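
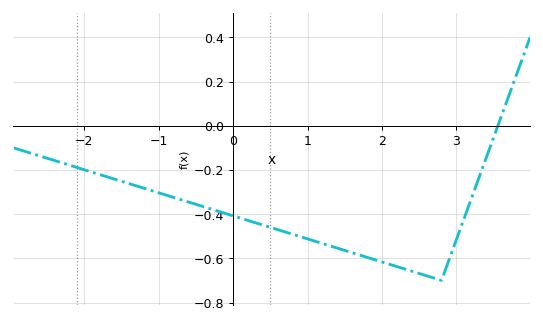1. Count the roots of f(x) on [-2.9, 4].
1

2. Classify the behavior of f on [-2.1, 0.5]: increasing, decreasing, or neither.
decreasing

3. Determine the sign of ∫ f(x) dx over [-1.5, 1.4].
negative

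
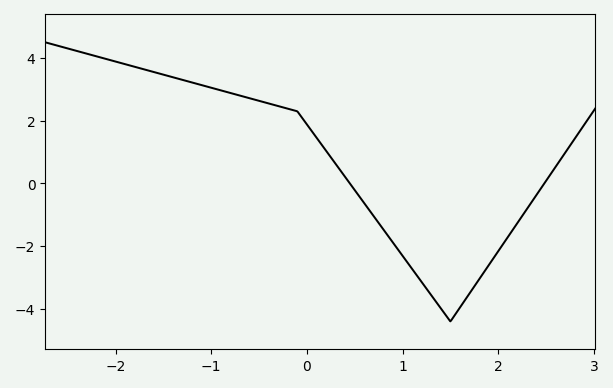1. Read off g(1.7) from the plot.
-3.6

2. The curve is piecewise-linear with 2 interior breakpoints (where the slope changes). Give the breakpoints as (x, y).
(-0.1, 2.3); (1.5, -4.4)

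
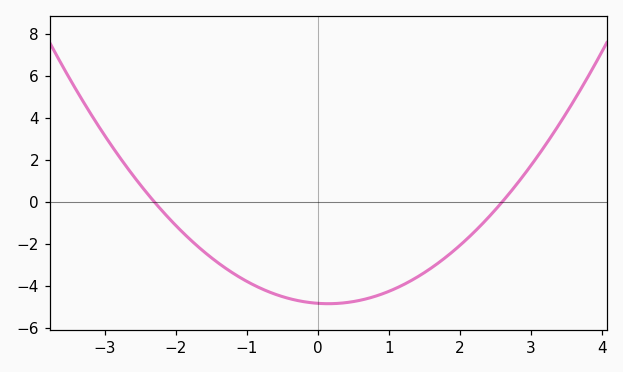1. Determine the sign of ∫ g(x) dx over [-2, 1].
negative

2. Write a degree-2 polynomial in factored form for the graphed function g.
y = 0.81(x + 2.3)(x - 2.6)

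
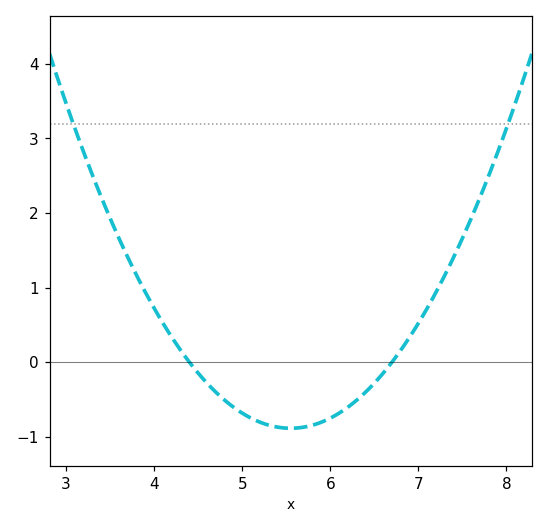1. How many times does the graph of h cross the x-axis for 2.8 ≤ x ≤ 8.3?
2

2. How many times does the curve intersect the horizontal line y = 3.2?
2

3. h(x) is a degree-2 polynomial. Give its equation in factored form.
y = 0.67(x - 4.4)(x - 6.7)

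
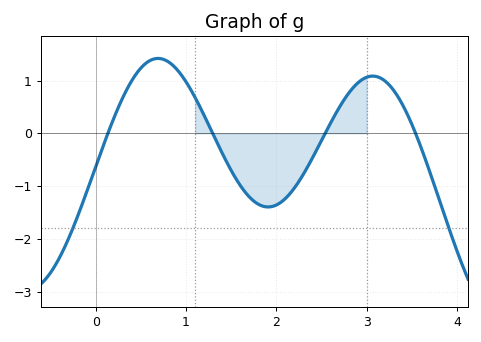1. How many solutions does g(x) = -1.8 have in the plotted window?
2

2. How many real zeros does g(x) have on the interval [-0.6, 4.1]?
4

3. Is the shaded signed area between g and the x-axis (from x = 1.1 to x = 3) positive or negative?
negative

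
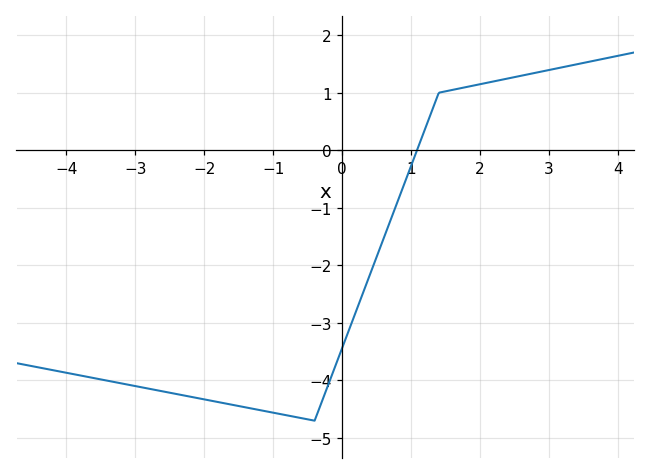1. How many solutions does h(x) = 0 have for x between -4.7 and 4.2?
1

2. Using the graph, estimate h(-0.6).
-4.65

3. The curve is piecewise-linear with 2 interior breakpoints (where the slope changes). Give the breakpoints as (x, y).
(-0.4, -4.7); (1.4, 1)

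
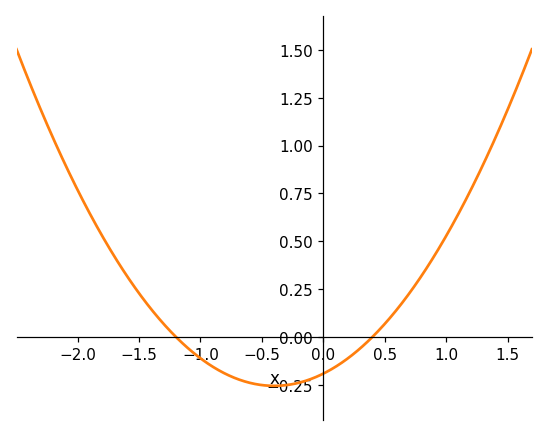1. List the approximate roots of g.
-1.2, 0.4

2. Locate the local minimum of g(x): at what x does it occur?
-0.4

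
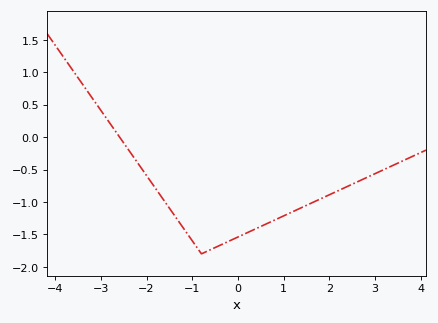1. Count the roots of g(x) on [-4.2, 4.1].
1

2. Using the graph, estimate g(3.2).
-0.5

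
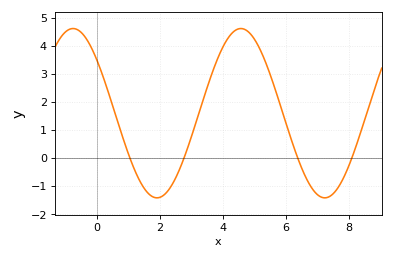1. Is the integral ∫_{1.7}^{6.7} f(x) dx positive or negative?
positive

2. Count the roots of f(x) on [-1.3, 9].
4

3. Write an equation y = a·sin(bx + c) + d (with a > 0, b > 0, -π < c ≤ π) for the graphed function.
y = 3.02sin(1.2x + 2.5) + 1.6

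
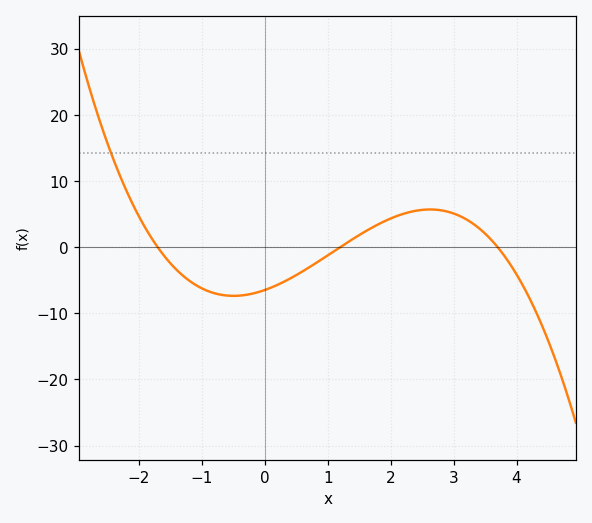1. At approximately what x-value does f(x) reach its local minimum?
-0.494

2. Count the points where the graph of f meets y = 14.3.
1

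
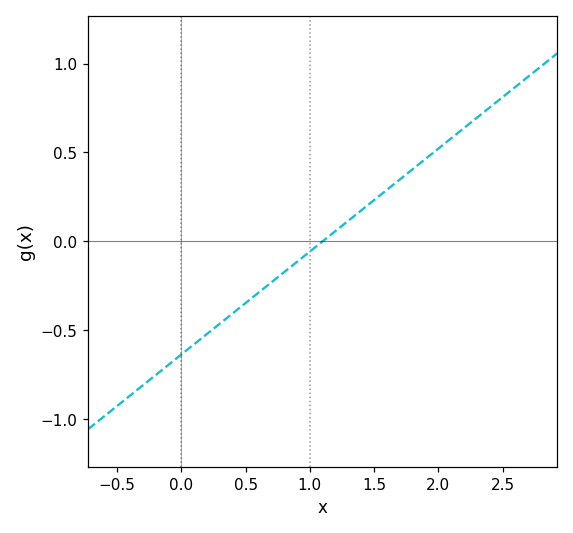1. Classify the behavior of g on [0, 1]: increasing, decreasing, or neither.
increasing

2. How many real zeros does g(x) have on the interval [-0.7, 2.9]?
1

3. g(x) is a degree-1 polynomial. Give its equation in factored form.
y = 0.58(x - 1.1)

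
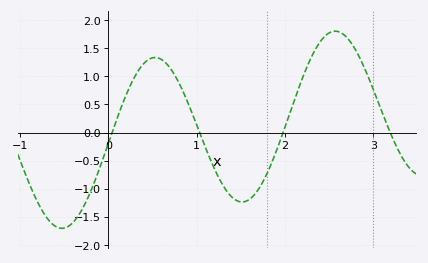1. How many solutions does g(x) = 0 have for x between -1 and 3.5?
4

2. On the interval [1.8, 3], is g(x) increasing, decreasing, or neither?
neither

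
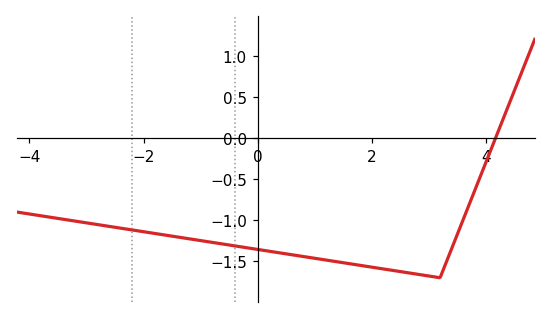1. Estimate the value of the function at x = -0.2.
-1.33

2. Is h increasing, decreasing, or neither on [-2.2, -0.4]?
decreasing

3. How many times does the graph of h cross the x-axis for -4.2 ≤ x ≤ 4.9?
1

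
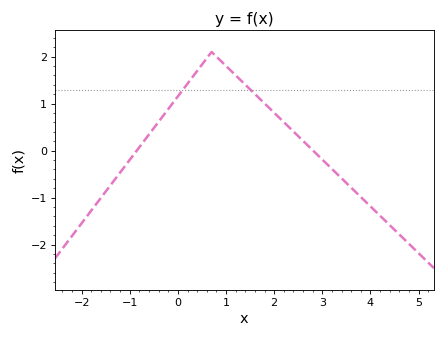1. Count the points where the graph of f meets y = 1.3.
2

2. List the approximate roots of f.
-0.8, 2.8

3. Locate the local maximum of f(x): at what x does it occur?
0.6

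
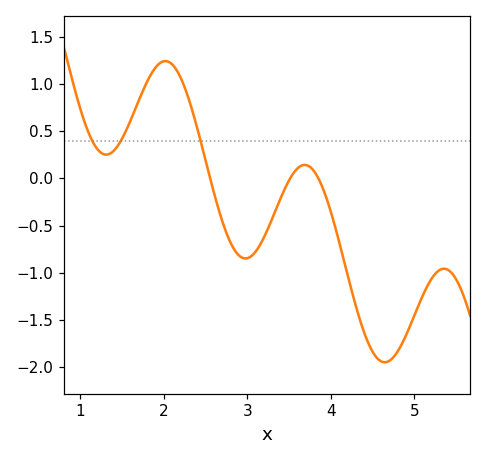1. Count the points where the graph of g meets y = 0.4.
3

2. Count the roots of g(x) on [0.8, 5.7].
3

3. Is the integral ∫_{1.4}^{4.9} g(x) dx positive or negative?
negative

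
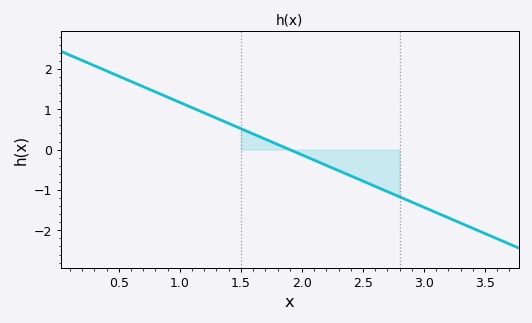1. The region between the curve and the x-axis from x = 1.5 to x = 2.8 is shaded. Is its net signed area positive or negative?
negative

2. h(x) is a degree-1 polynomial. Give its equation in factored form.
y = -1.3(x - 1.9)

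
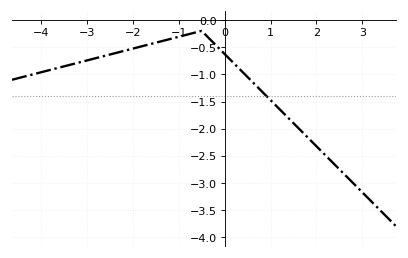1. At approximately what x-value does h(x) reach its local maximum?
-0.4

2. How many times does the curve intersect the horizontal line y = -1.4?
1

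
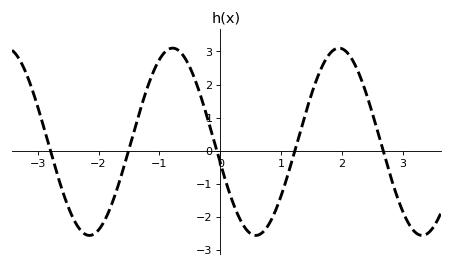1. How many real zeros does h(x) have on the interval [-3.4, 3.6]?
5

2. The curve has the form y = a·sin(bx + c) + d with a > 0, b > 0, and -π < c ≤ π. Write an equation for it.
y = 2.83sin(2.3x - 2.9) + 0.27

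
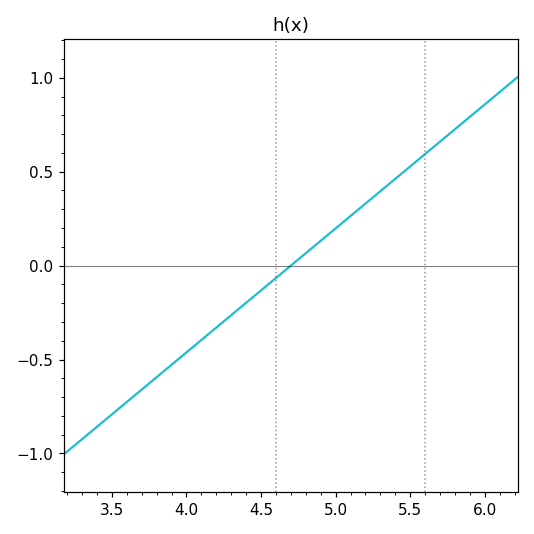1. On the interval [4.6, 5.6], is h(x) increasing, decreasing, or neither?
increasing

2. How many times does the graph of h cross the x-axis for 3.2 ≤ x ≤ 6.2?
1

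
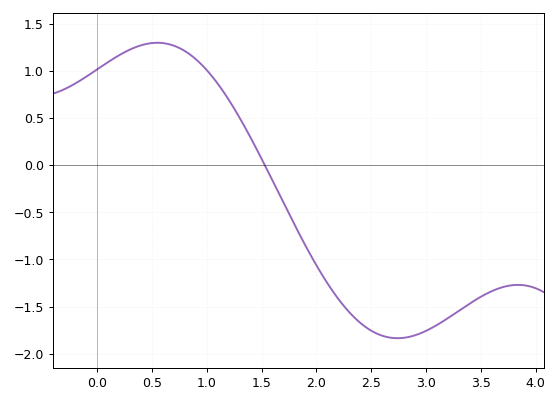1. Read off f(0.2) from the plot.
1.16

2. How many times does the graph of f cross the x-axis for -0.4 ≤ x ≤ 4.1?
1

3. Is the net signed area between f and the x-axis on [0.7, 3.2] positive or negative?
negative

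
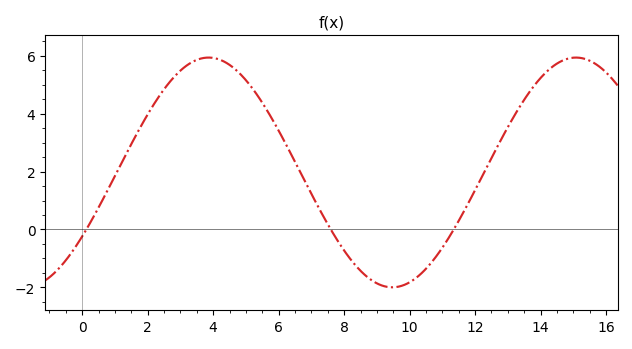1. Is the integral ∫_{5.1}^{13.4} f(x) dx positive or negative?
positive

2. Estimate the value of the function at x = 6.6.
2.11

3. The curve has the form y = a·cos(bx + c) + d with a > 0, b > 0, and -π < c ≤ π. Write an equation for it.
y = 3.97cos(0.56x - 2.16) + 1.97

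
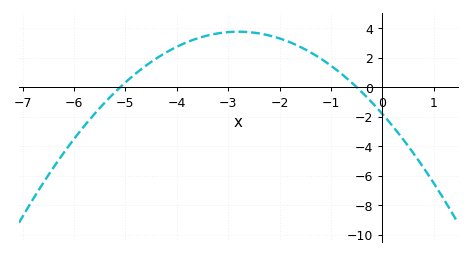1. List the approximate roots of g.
-5.1, -0.5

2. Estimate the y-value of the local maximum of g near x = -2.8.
3.76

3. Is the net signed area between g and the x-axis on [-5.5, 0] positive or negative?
positive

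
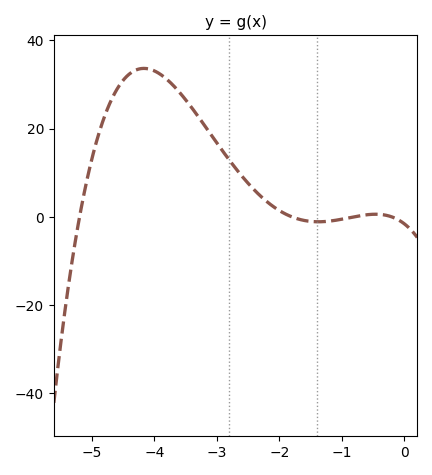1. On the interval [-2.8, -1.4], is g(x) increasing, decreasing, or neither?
decreasing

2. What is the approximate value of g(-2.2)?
4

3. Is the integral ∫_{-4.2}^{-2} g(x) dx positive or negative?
positive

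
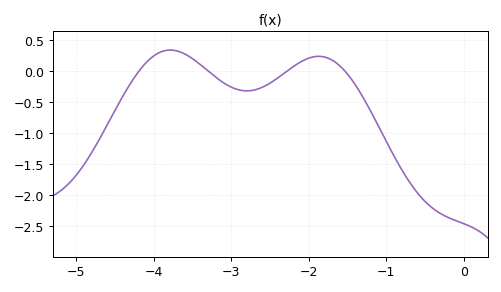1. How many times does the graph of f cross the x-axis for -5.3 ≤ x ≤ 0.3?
4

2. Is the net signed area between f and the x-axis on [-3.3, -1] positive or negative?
negative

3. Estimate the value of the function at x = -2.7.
-0.306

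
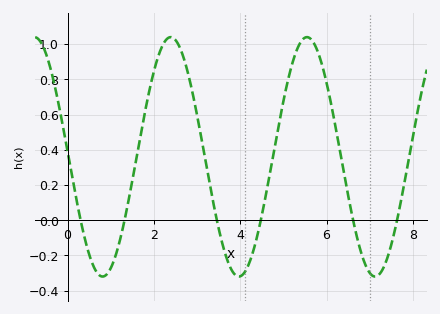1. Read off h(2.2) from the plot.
1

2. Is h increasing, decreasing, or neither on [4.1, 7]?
neither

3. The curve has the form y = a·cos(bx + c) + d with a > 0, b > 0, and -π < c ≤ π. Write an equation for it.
y = 0.68cos(2x + 1.5) + 0.36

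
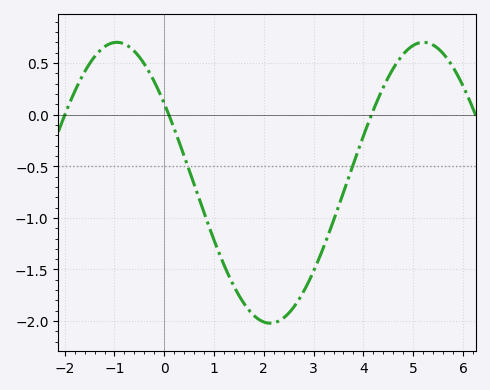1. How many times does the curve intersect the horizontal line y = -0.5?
2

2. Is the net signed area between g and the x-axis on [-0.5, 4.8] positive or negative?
negative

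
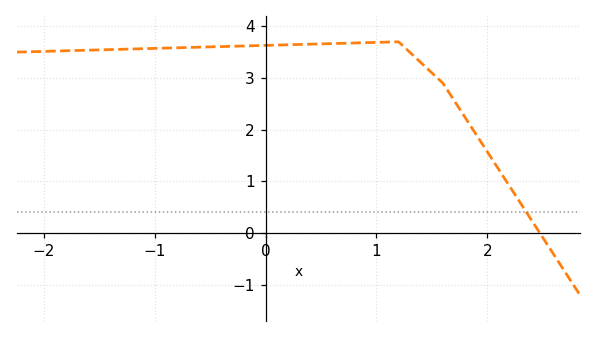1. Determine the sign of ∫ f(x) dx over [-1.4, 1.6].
positive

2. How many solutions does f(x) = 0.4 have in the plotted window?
1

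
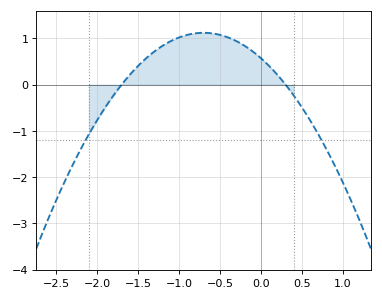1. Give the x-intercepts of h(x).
-1.7, 0.3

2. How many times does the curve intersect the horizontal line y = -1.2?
2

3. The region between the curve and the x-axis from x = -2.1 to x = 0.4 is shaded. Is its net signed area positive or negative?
positive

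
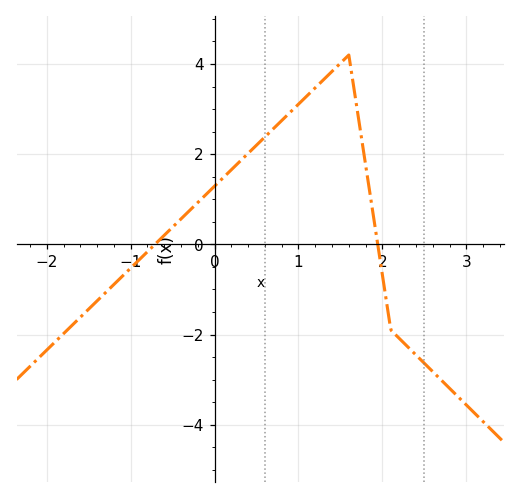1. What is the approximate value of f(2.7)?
-3.01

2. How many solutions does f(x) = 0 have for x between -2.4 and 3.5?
2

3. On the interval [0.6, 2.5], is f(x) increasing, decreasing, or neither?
neither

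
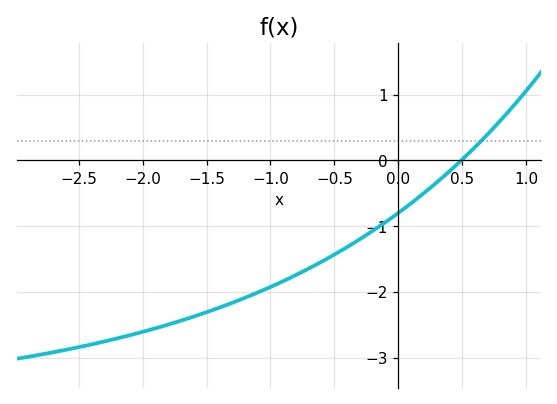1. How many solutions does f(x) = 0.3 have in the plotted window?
1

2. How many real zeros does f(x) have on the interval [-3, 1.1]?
1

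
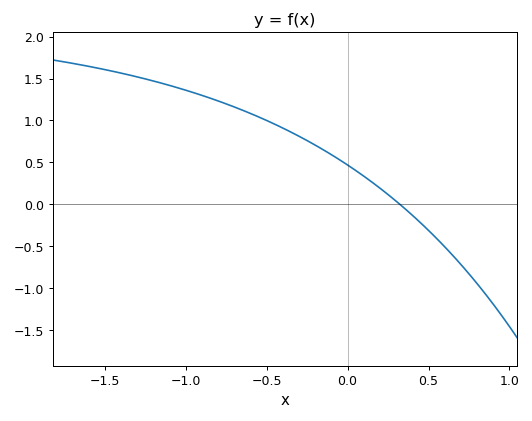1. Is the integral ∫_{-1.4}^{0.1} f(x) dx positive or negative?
positive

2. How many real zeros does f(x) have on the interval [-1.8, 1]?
1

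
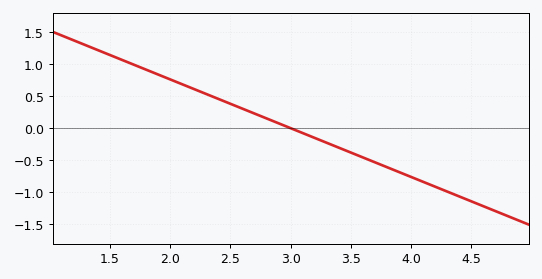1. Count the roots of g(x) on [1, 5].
1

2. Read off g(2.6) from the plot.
0.3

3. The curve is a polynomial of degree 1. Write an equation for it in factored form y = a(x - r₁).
y = -0.76(x - 3)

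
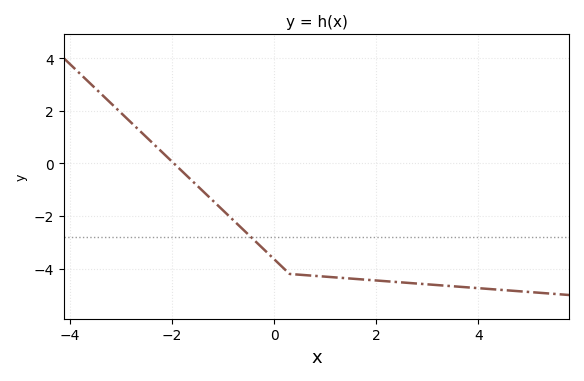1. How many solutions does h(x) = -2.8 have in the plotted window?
1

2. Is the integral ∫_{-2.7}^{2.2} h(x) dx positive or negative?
negative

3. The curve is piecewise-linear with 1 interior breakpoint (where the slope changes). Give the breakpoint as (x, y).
(0.3, -4.2)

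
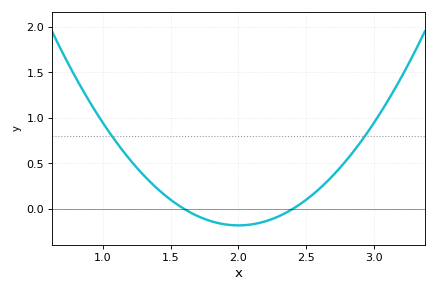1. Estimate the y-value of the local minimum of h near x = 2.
-0.181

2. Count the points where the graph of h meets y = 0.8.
2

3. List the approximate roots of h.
1.6, 2.4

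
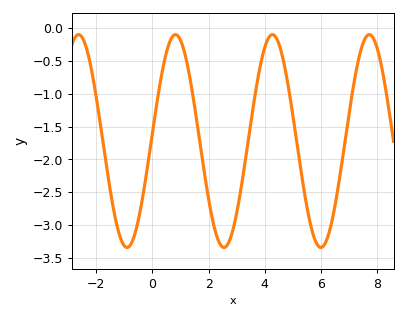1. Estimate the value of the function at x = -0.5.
-2.9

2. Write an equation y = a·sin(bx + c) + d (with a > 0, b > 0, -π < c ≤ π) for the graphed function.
y = 1.62sin(1.8x + 0.08) - 1.72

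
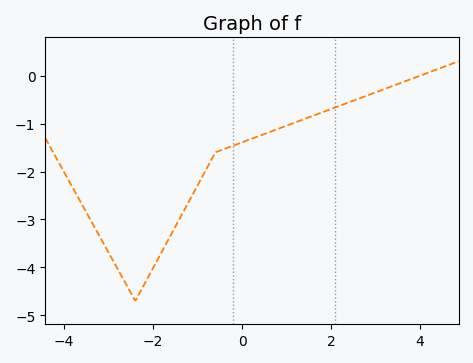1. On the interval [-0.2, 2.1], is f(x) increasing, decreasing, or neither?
increasing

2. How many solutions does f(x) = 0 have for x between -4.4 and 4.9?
1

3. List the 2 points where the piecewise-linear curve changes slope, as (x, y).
(-2.4, -4.7); (-0.6, -1.6)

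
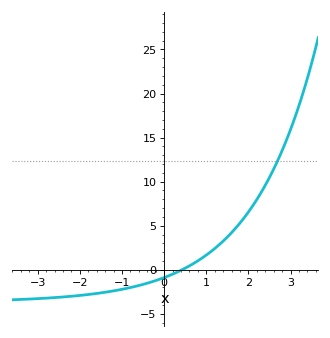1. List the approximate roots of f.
0.4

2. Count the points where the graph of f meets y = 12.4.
1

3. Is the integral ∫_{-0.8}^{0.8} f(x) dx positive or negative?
negative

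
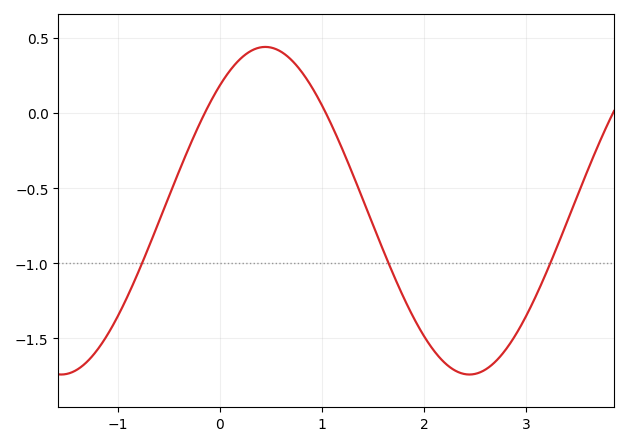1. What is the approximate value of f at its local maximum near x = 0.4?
0.44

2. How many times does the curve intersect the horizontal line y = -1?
3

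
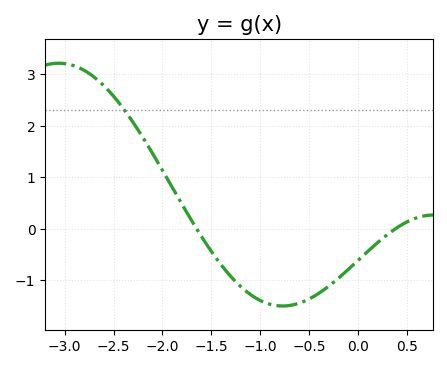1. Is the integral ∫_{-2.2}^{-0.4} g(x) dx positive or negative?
negative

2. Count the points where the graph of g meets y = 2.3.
1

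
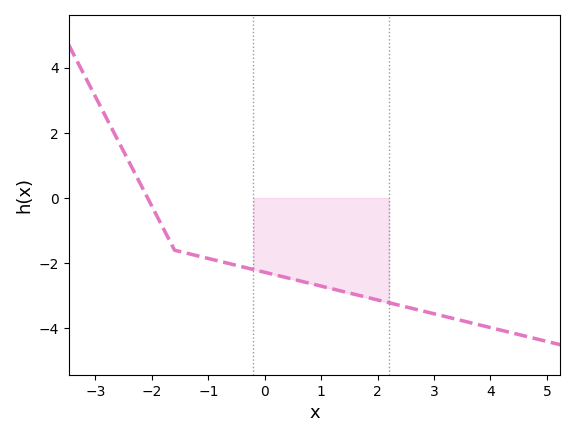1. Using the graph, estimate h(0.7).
-2.6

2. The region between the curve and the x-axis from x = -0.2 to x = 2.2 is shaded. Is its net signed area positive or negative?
negative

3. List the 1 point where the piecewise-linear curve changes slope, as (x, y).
(-1.6, -1.6)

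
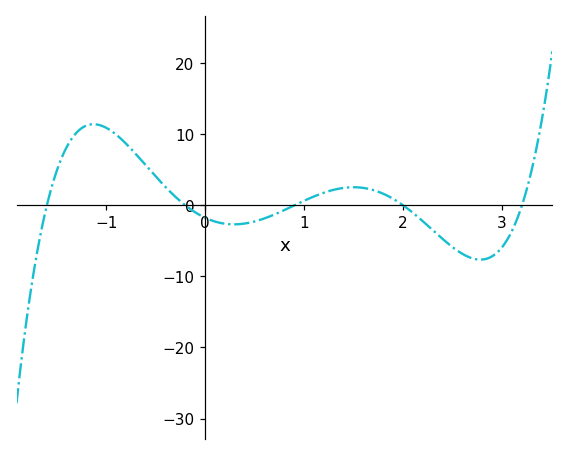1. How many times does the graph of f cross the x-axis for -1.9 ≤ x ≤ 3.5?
5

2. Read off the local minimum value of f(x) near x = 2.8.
-8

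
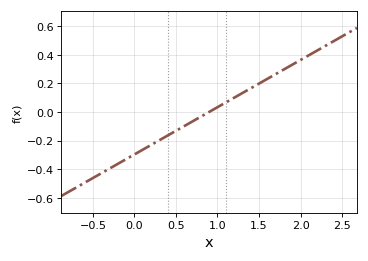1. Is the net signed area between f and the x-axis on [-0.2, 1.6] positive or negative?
negative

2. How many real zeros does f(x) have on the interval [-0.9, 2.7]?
1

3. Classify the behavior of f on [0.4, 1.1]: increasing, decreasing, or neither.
increasing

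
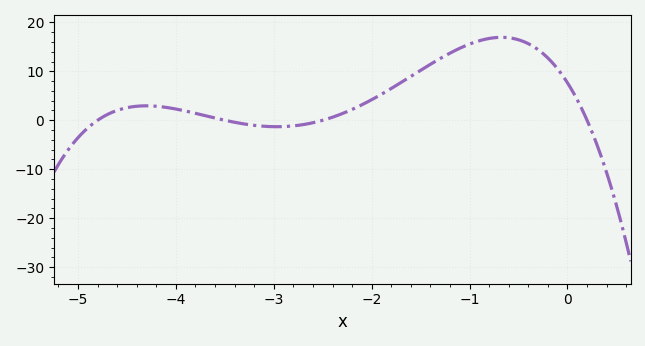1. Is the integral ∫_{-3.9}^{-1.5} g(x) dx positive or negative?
positive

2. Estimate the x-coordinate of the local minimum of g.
-3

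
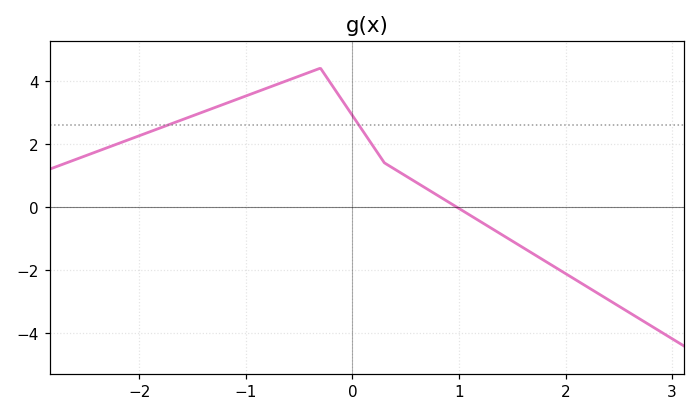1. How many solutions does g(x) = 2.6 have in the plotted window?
2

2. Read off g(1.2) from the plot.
-0.456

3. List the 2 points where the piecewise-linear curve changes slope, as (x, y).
(-0.3, 4.4); (0.3, 1.4)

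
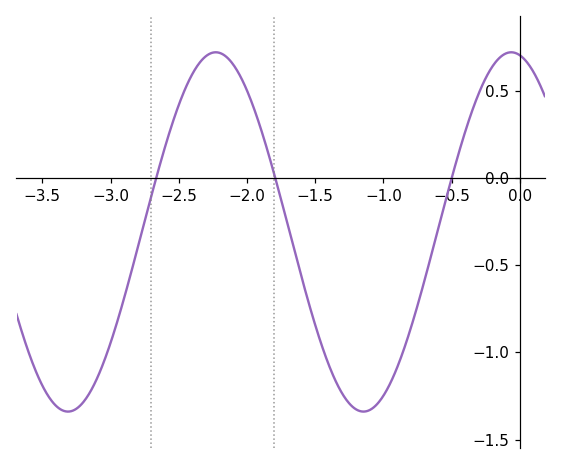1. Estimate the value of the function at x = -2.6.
0.2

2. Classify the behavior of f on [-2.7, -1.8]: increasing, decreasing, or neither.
neither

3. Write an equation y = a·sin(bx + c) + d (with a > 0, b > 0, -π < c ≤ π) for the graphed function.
y = 1.03sin(2.9x + 1.8) - 0.31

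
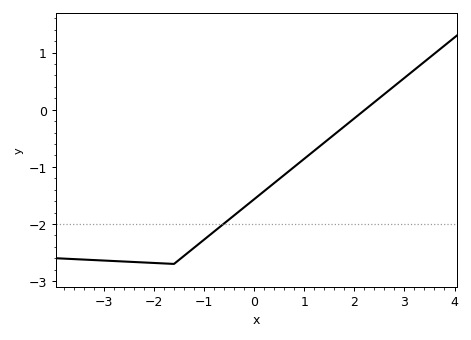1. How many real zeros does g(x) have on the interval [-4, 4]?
1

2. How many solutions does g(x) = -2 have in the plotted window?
1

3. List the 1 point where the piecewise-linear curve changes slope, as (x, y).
(-1.6, -2.7)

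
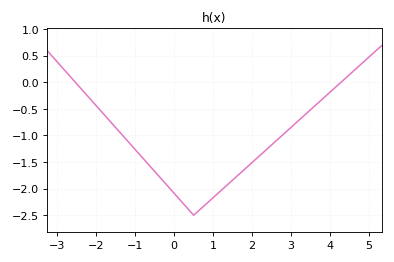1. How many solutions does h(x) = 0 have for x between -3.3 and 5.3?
2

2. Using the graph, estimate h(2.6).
-1.11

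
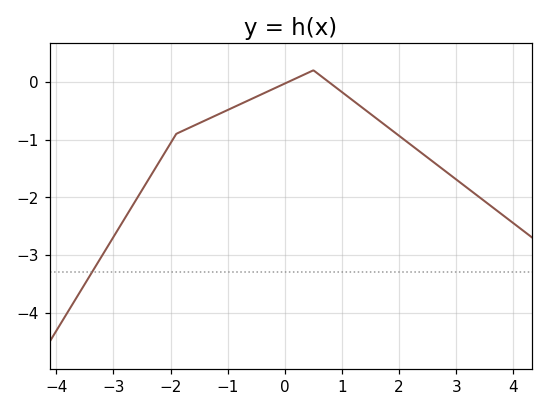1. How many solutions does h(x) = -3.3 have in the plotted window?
1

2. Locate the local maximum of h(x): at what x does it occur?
0.6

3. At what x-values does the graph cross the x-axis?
0, 0.8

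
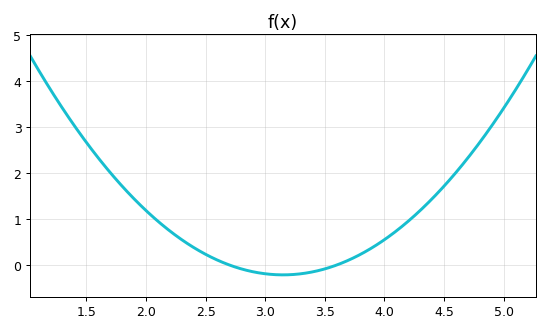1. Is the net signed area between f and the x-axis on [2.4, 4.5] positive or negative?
positive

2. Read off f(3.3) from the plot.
-0.191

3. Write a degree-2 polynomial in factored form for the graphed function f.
y = 1.06(x - 2.7)(x - 3.6)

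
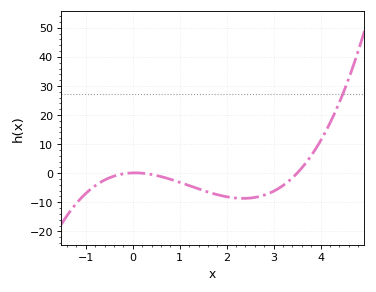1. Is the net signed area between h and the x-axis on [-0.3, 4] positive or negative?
negative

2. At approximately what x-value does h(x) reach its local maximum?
0.047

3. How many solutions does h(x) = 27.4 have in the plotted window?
1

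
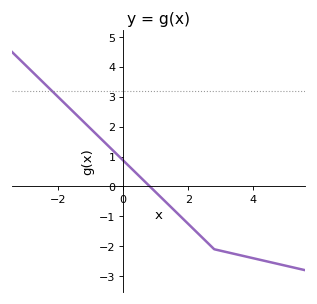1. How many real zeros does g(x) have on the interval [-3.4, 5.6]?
1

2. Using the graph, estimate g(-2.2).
3.21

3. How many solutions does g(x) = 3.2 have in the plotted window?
1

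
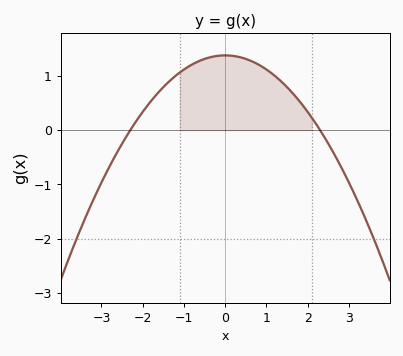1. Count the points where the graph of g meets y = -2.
2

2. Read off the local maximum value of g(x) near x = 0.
1.4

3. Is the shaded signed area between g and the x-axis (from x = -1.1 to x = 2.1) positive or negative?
positive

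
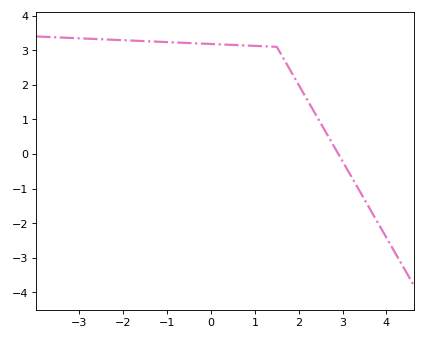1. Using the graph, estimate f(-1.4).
3.3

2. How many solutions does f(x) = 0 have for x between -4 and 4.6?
1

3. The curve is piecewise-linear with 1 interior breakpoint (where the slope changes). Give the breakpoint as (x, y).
(1.5, 3.1)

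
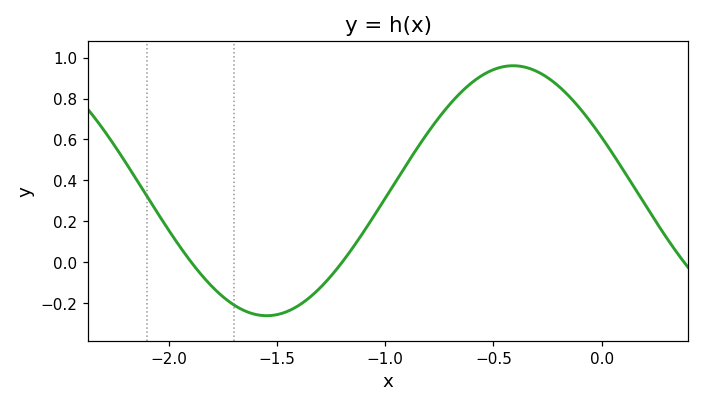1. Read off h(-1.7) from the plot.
-0.2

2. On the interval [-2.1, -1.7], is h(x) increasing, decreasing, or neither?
decreasing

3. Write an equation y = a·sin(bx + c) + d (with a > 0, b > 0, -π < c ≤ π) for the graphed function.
y = 0.61sin(2.8x + 2.7) + 0.35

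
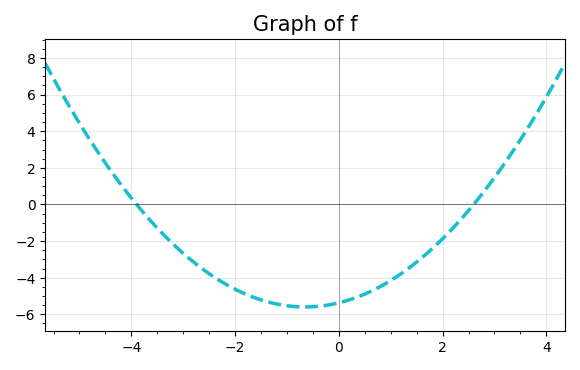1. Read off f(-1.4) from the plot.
-5.4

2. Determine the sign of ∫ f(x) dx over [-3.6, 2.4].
negative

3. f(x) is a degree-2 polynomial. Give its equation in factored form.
y = 0.53(x + 3.9)(x - 2.6)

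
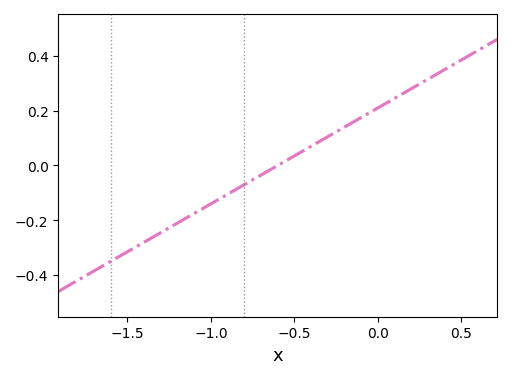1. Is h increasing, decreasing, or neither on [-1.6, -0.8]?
increasing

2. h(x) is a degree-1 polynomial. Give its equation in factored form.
y = 0.35(x + 0.6)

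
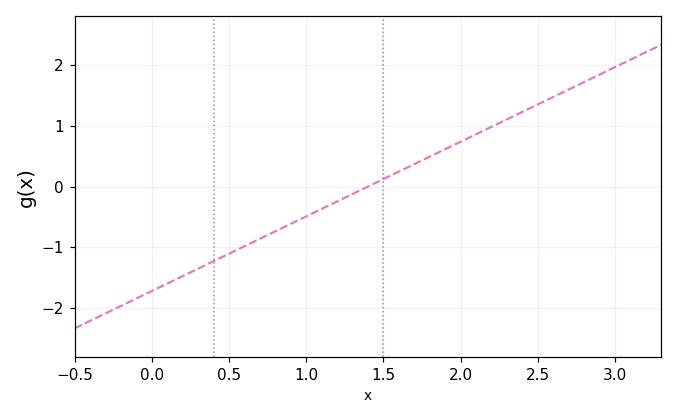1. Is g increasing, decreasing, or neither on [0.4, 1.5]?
increasing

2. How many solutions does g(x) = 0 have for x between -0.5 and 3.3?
1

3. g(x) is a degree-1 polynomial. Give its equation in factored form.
y = 1.23(x - 1.4)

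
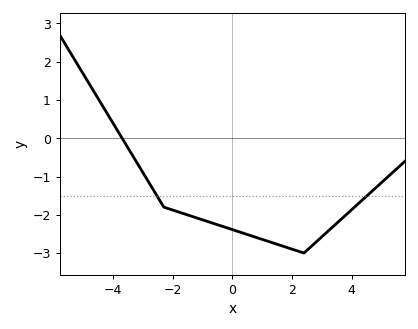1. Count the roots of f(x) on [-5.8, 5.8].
1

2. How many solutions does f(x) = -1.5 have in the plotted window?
2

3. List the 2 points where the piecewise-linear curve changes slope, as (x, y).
(-2.3, -1.8); (2.4, -3)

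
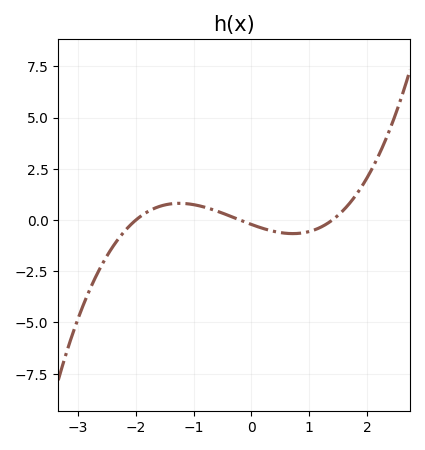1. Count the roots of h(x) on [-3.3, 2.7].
3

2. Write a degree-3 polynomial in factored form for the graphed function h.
y = 0.39(x + 2)(x + 0.2)(x - 1.4)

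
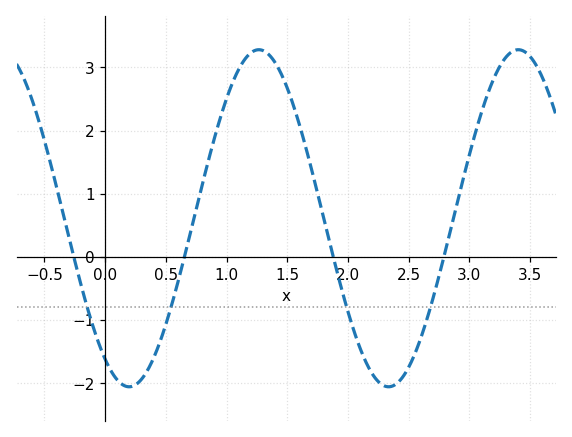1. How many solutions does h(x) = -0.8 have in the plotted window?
4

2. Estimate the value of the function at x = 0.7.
0.4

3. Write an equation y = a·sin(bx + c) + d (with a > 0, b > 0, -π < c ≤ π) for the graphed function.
y = 2.67sin(2.9x - 2.1) + 0.61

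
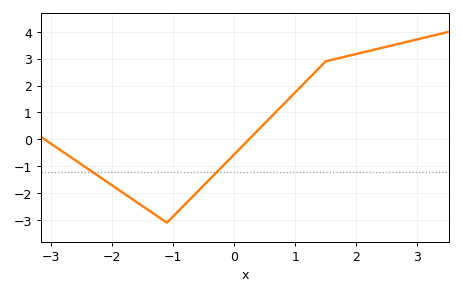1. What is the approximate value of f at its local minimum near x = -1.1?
-3.1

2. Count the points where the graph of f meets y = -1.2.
2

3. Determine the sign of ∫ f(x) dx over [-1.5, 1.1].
negative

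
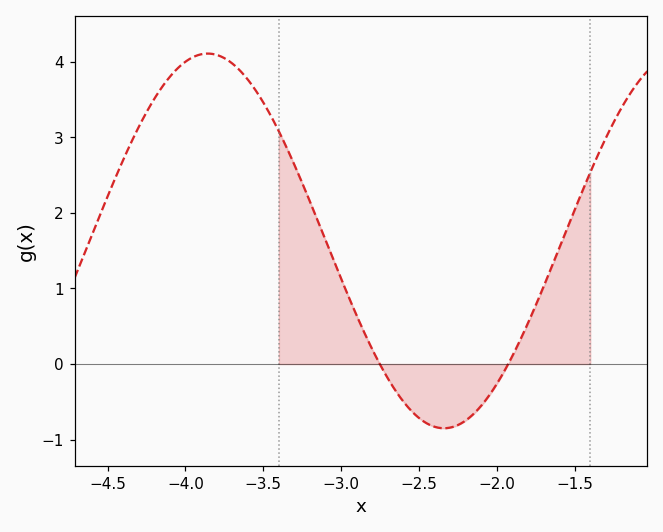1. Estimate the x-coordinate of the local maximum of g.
-3.85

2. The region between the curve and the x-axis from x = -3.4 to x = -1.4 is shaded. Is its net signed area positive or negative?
positive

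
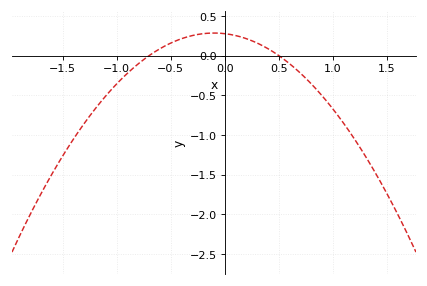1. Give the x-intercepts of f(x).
-0.7, 0.5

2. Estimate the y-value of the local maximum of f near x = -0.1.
0.284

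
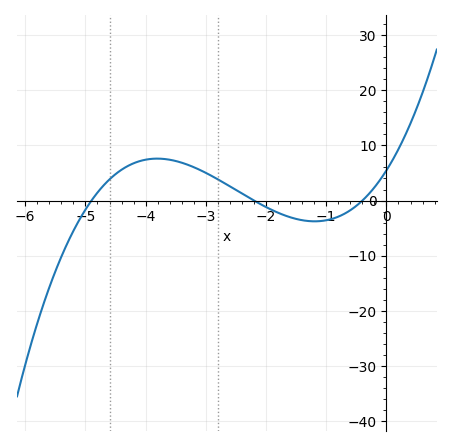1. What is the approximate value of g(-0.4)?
0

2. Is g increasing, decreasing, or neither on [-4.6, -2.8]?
neither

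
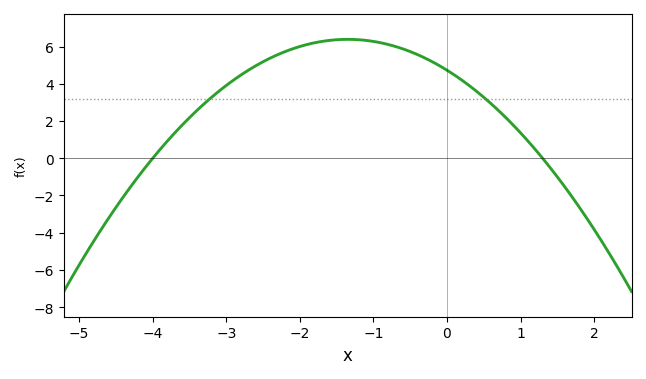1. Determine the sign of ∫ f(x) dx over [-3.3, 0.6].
positive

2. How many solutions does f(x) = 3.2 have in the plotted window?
2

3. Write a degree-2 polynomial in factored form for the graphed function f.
y = -0.91(x + 4)(x - 1.3)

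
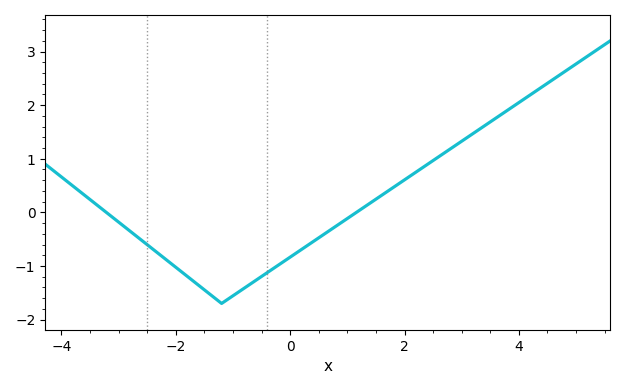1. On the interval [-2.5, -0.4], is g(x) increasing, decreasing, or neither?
neither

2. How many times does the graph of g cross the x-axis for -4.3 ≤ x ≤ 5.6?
2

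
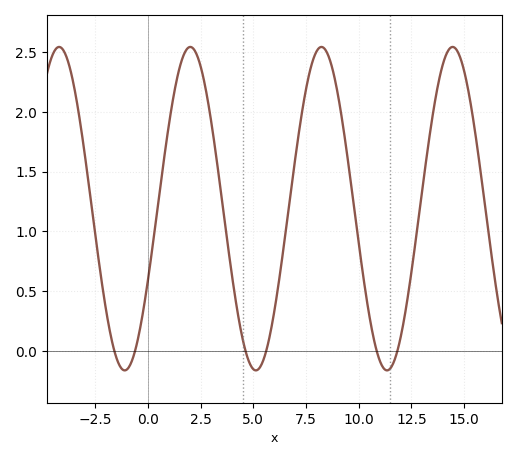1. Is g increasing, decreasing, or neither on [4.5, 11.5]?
neither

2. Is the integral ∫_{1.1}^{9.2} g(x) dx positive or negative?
positive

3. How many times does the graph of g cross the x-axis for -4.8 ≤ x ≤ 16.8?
6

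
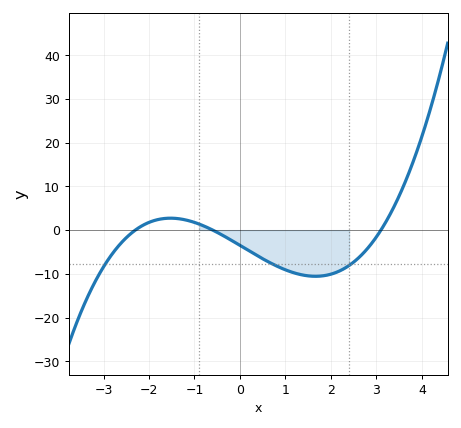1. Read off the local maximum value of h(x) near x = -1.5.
2.72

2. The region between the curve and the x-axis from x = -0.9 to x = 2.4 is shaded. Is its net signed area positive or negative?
negative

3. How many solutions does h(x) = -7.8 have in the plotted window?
3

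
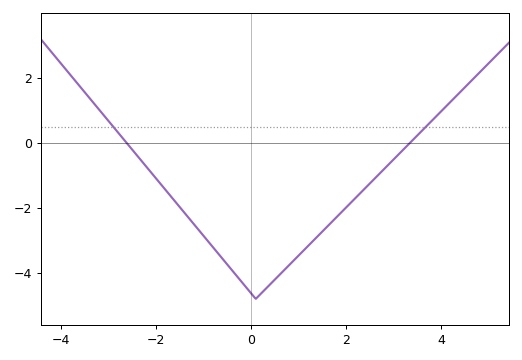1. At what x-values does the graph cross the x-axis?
-2.6, 3.4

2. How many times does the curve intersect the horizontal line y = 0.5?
2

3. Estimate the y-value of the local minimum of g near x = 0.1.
-4.8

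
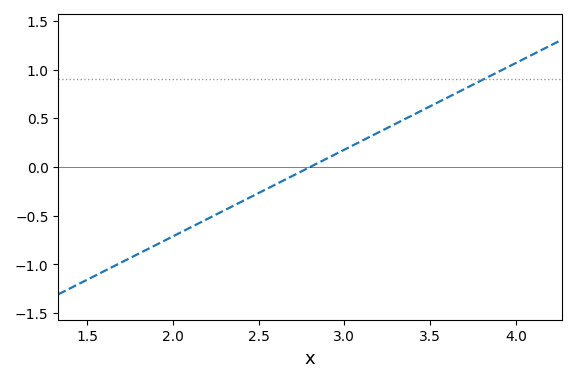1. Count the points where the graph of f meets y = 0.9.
1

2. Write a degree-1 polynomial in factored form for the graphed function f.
y = 0.89(x - 2.8)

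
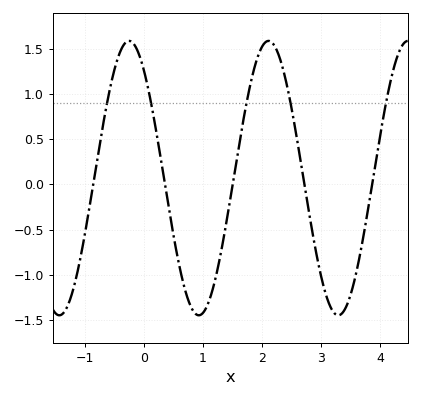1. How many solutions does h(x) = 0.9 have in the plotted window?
5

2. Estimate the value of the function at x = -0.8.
0.227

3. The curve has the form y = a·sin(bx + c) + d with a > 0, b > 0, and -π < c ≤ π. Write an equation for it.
y = 1.52sin(2.66x + 2.23) + 0.07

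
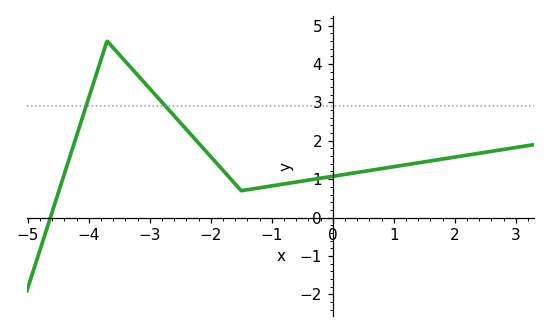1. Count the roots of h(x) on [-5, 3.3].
1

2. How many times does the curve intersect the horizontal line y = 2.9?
2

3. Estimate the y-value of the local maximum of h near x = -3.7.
4.6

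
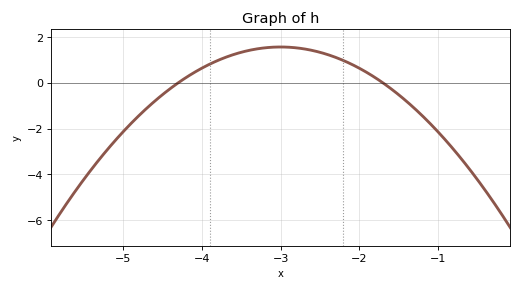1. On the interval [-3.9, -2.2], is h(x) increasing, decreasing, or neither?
neither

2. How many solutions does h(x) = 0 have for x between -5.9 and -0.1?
2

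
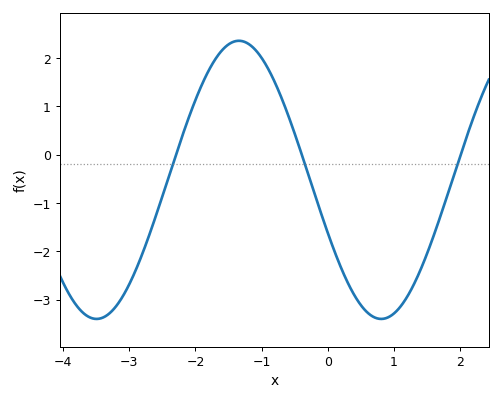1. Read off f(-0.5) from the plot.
0.4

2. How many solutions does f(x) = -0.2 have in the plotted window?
3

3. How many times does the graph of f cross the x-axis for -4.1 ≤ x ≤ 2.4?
3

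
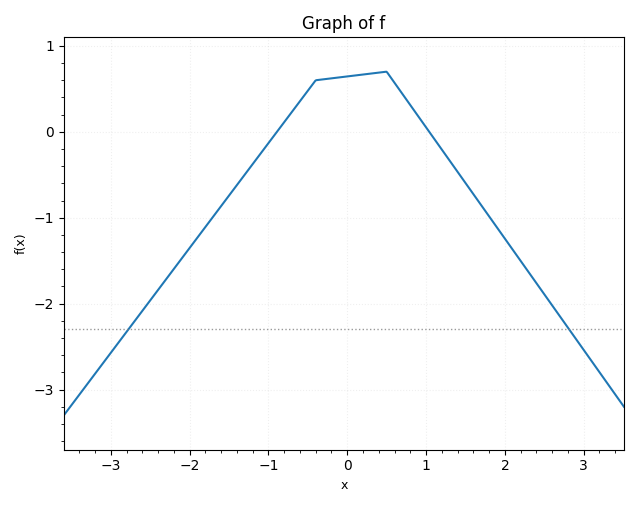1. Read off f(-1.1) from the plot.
-0.3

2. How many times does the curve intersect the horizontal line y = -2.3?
2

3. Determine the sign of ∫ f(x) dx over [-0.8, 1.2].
positive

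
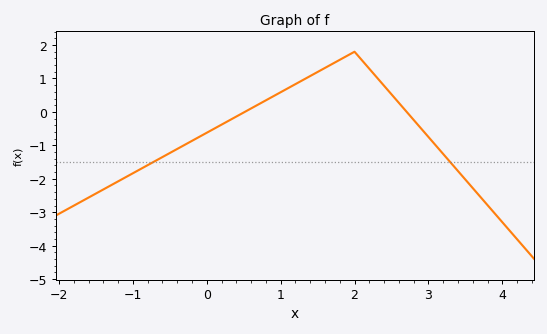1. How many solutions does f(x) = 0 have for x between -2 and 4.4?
2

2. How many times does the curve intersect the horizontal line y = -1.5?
2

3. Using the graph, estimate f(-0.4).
-1.11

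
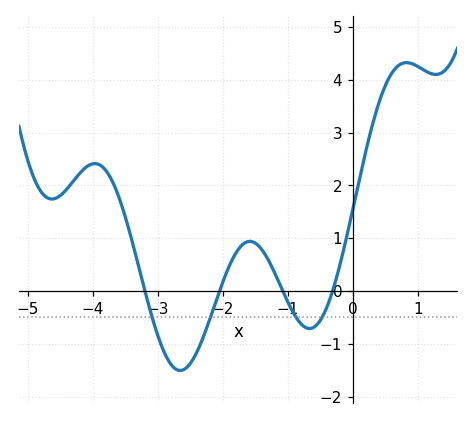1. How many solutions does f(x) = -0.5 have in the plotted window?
4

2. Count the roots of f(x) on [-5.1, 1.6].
4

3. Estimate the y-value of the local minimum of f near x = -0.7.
-0.712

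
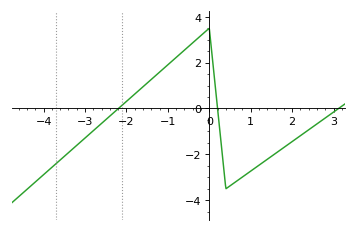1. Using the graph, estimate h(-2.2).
-0.009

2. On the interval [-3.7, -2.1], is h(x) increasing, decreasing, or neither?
increasing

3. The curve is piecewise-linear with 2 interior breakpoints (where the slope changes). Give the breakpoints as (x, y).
(0, 3.5); (0.4, -3.5)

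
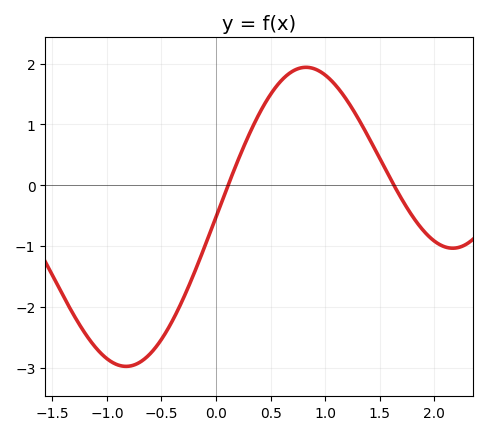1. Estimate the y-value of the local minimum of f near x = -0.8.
-2.98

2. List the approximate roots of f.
0.11, 1.63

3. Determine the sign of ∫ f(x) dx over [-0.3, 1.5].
positive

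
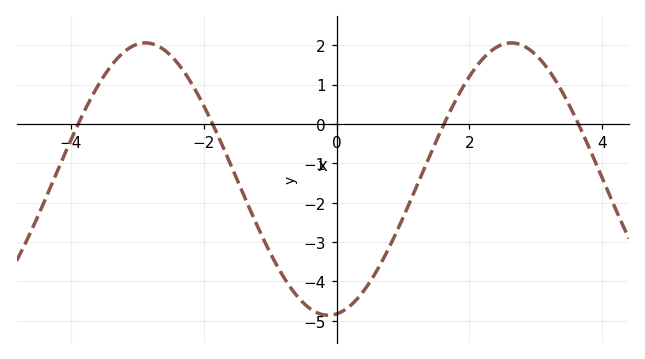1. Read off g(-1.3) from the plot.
-2.2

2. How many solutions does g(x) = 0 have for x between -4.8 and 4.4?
4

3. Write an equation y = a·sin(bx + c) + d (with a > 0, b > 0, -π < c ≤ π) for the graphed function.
y = 3.46sin(1.1x - 1.4) - 1.4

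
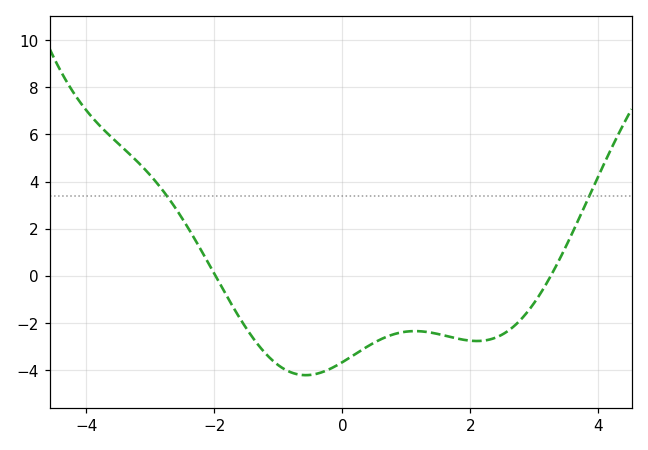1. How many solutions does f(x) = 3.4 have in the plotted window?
2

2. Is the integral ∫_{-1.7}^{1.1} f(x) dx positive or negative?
negative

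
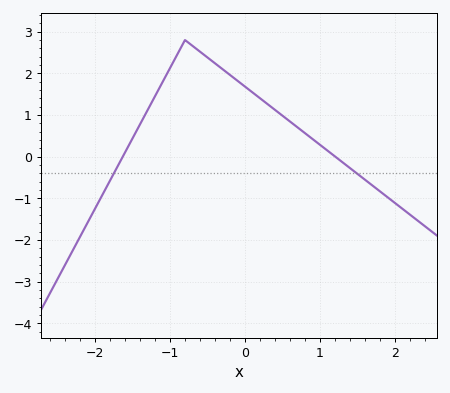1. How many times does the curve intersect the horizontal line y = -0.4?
2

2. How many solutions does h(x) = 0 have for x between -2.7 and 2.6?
2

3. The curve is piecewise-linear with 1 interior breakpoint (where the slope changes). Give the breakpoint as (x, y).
(-0.8, 2.8)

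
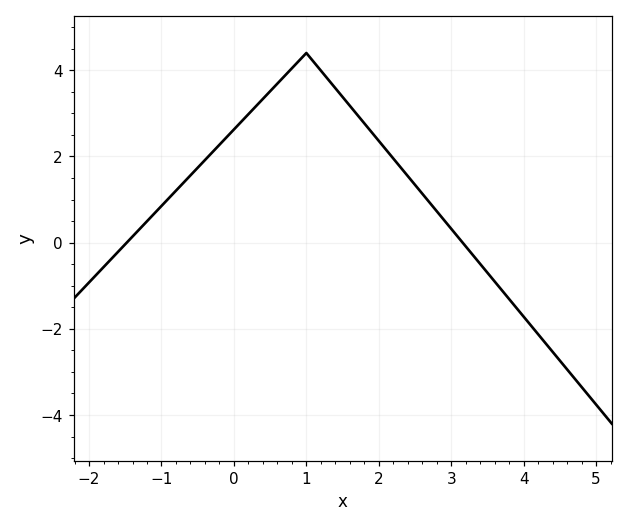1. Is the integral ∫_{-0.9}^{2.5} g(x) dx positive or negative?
positive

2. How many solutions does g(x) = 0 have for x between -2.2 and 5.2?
2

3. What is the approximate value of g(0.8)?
4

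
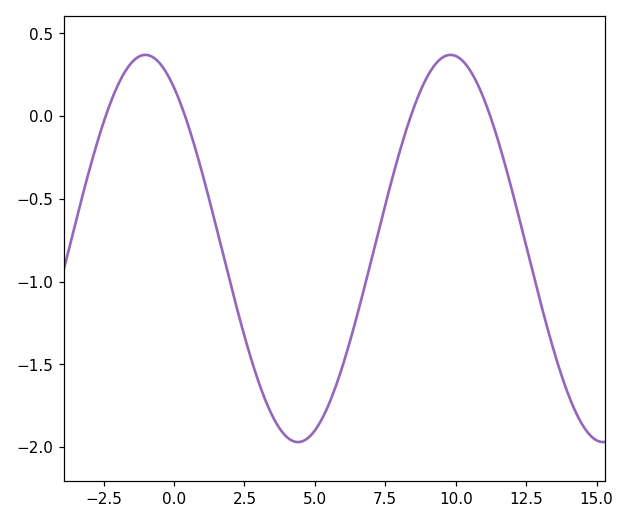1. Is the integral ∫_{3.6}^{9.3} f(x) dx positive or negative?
negative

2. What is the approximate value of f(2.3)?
-1.2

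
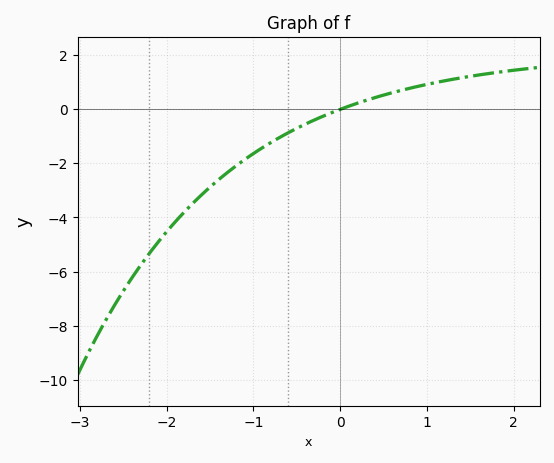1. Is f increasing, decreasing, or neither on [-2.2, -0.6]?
increasing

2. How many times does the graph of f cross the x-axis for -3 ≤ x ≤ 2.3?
1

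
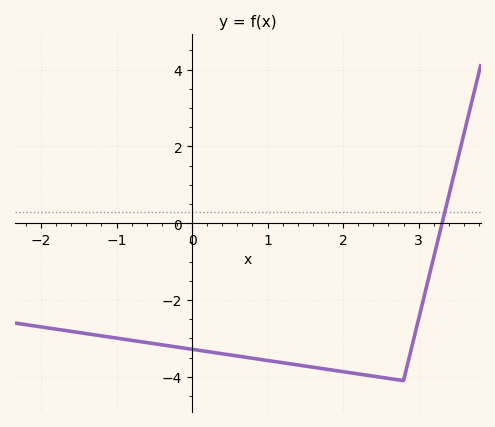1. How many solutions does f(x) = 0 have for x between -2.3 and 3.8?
1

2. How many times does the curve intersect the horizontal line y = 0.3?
1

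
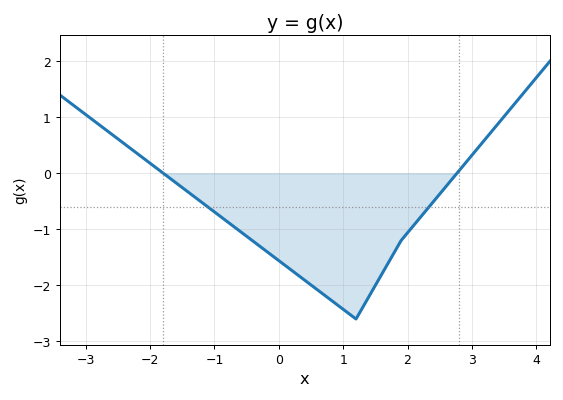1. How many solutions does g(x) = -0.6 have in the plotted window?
2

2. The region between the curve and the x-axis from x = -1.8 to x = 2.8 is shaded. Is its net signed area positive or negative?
negative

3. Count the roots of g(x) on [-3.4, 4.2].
2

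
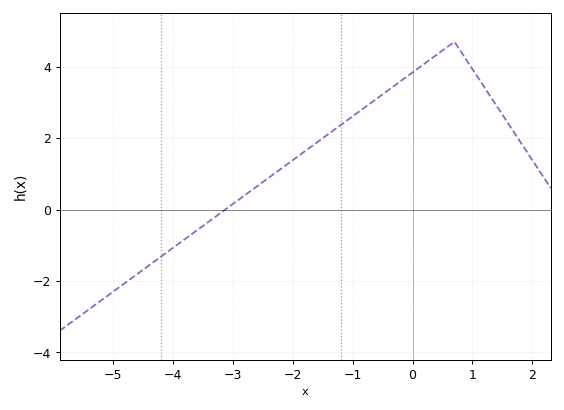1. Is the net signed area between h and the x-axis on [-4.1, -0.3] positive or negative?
positive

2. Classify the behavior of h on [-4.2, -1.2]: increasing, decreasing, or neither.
increasing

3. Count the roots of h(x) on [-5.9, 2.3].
1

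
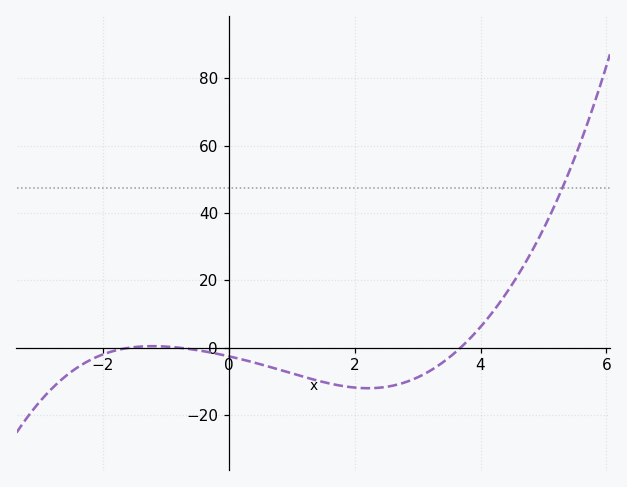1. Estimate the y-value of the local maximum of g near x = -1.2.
0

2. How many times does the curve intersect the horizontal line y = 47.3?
1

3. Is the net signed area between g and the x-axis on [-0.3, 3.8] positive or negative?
negative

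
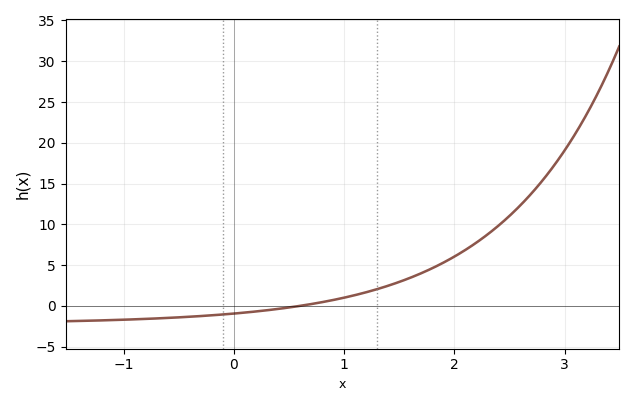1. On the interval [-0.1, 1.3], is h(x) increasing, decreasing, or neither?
increasing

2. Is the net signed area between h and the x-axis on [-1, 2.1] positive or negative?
positive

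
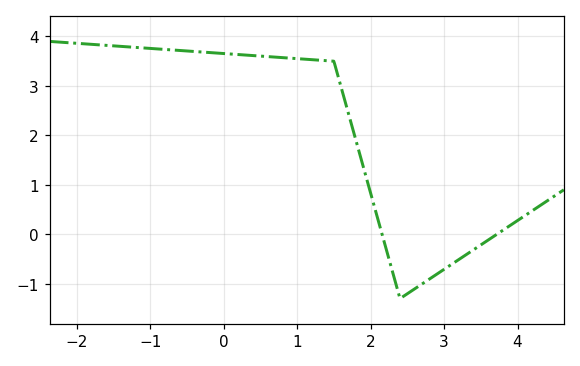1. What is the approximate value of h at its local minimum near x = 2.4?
-1.3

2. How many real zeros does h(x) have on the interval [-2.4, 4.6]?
2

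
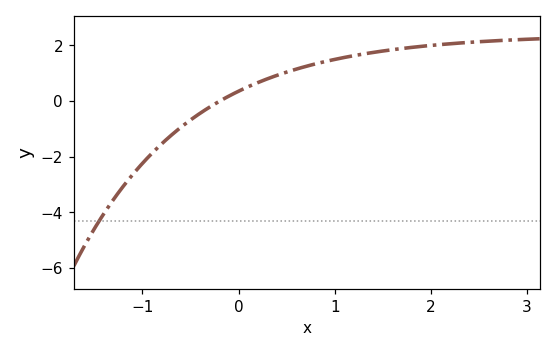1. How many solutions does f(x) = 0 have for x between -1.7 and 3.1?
1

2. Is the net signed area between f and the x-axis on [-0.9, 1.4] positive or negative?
positive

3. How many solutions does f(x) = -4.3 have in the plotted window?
1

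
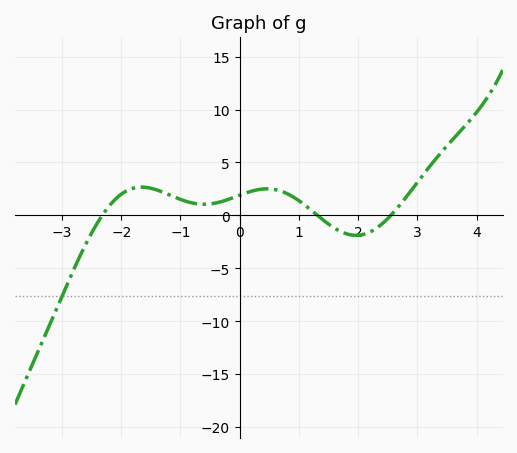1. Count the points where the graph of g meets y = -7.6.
1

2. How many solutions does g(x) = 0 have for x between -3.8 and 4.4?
3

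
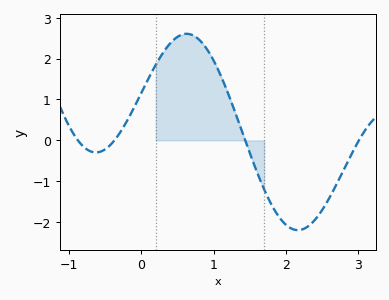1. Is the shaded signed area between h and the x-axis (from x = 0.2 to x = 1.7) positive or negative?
positive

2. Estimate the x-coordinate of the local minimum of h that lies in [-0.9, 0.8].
-0.6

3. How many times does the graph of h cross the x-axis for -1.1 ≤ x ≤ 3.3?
4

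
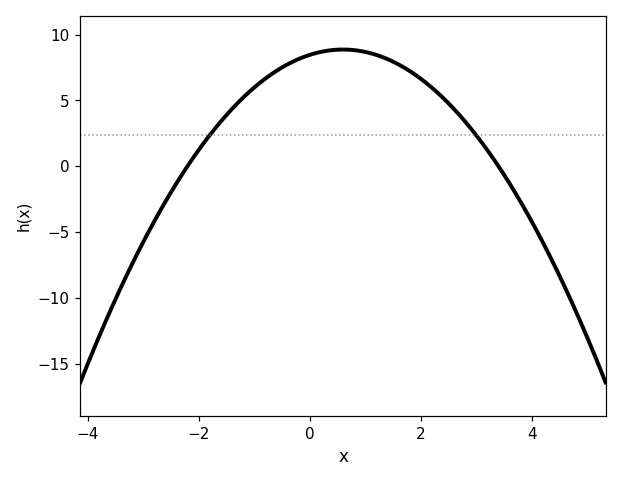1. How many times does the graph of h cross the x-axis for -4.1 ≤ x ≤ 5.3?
2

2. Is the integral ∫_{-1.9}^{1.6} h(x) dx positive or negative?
positive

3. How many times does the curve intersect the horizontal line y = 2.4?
2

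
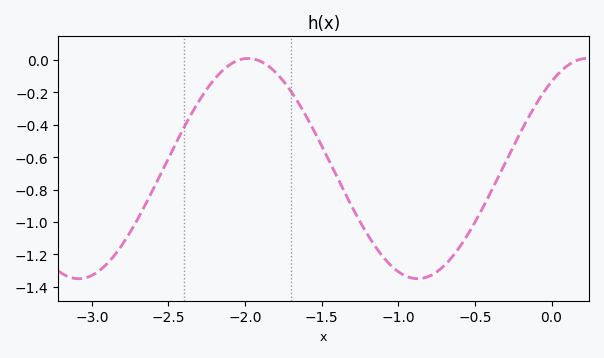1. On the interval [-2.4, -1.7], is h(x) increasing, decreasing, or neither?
neither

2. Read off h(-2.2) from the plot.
-0.12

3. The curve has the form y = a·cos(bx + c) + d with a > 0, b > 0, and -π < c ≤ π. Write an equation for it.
y = 0.68cos(2.8x - 0.66) - 0.67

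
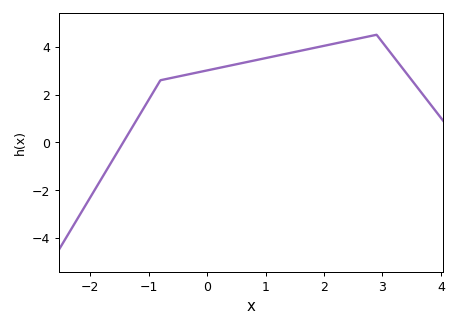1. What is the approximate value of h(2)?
4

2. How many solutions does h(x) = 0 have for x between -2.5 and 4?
1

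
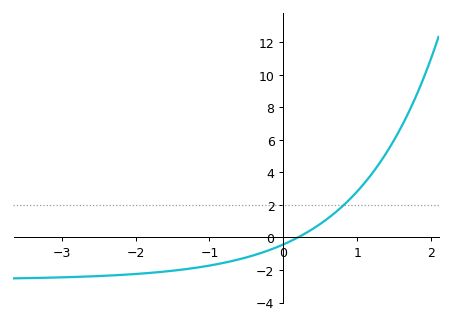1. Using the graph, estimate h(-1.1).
-1.8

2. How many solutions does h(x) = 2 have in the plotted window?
1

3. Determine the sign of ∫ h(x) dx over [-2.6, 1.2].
negative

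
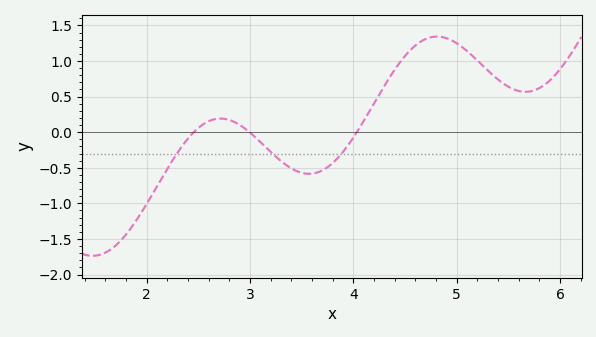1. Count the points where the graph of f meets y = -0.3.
3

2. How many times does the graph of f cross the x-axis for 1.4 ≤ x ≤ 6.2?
3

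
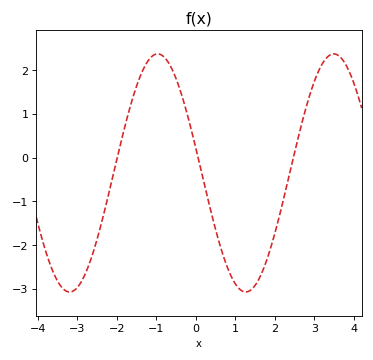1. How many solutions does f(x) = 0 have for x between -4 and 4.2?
3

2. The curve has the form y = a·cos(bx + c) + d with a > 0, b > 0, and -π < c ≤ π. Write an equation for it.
y = 2.72cos(1.4x + 1.4) - 0.35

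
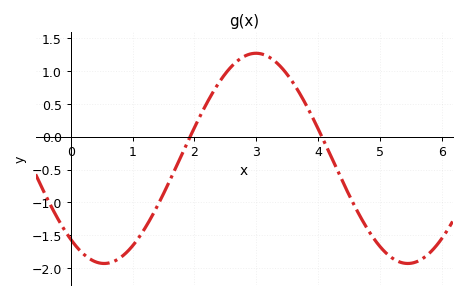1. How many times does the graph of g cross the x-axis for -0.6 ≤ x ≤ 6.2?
2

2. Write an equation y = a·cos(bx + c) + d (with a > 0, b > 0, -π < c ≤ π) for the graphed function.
y = 1.6cos(1.28x + 2.45) - 0.33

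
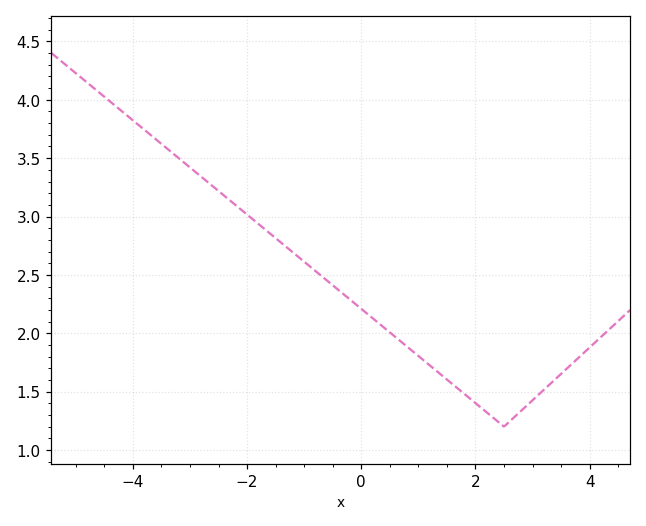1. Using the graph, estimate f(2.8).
1.34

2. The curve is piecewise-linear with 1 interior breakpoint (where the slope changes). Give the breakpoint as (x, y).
(2.5, 1.2)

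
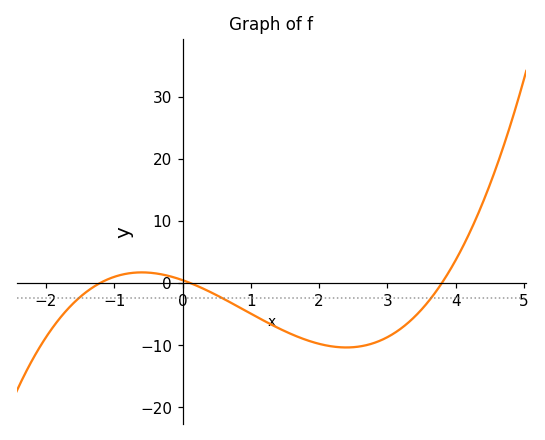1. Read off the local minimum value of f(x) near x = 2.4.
-10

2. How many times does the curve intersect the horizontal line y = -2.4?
3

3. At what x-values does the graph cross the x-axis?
-1.2, 0.1, 3.8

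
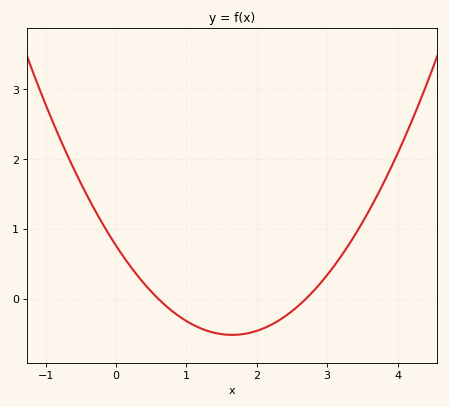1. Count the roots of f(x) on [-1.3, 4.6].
2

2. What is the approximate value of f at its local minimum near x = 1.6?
-0.5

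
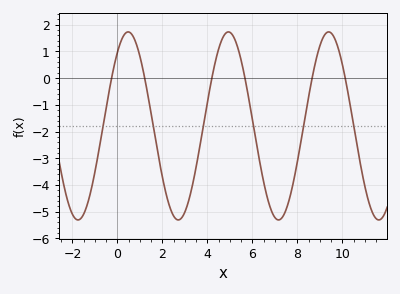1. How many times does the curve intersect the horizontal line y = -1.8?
6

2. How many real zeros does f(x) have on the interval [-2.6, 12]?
6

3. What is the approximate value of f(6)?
-1.6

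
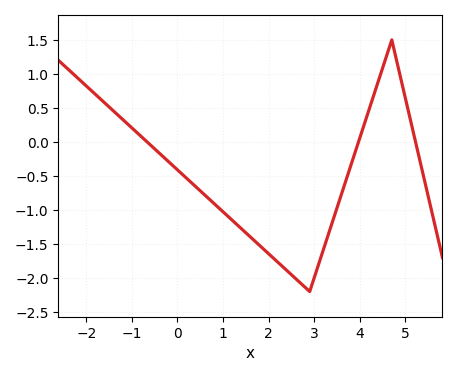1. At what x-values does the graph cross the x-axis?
-0.6, 4, 5.2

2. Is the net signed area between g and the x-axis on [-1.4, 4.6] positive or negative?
negative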